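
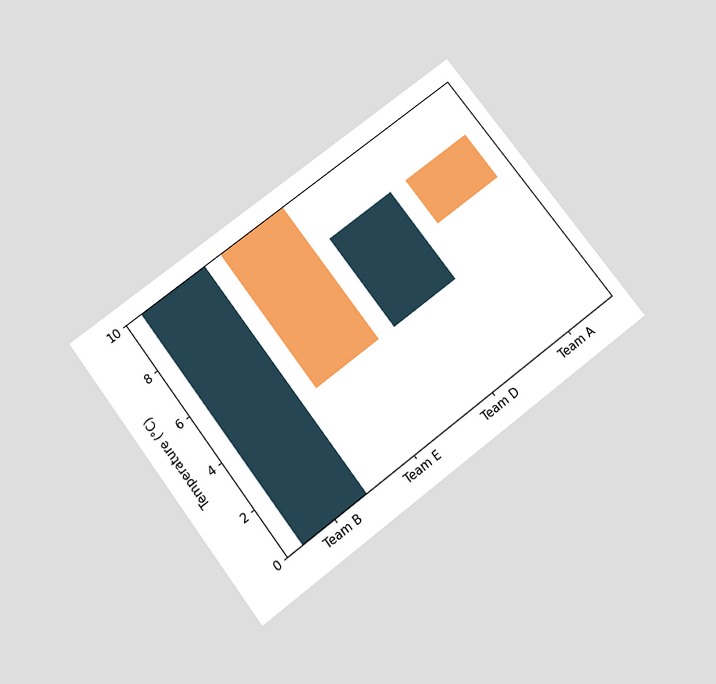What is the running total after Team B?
The chart is tilted about 37° counter-clockwise and viewed slightly from below. After Team B the running total reaches 10°C.

10°C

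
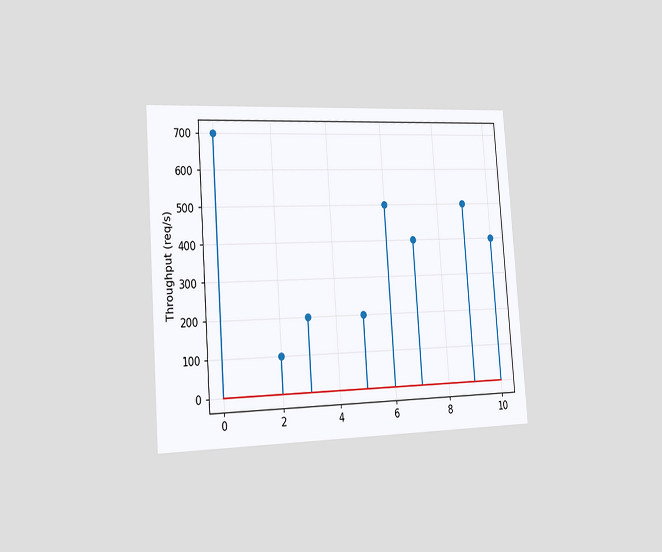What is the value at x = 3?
The chart is tilted about 4° counter-clockwise and viewed slightly from the left. The stem at x=3 reaches 200req/s.

200req/s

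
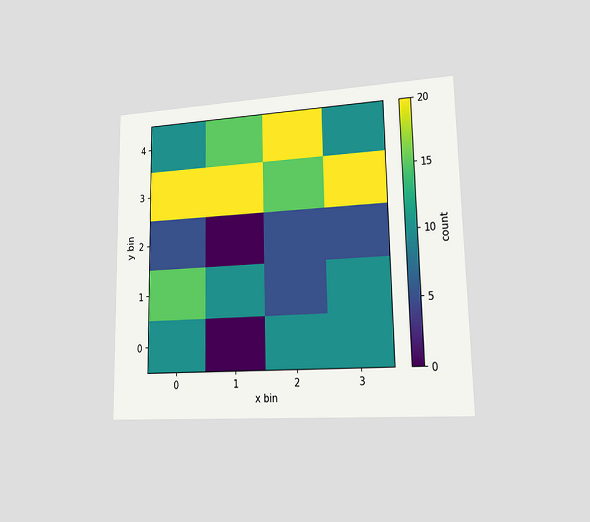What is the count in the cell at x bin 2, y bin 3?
15

The chart is viewed slightly from the right. Matching the cell (2, 3) against the colorbar gives 15.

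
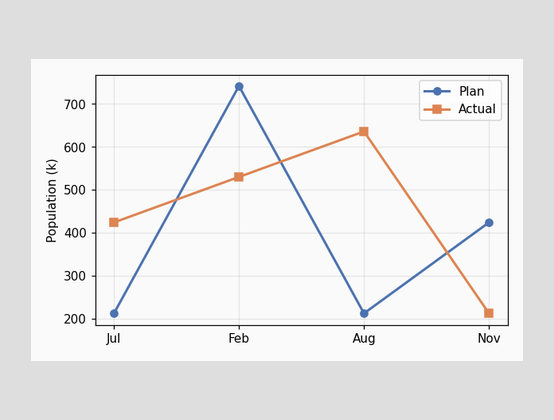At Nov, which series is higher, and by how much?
At Nov, Plan sits above the other line by 212k.

Plan, by 212k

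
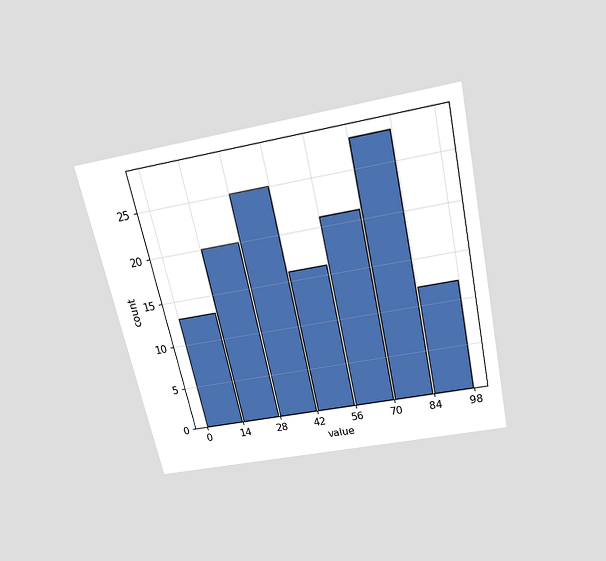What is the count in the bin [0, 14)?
13

The chart is tilted about 12° counter-clockwise and viewed slightly from above. The [0, 14) bin has height 13.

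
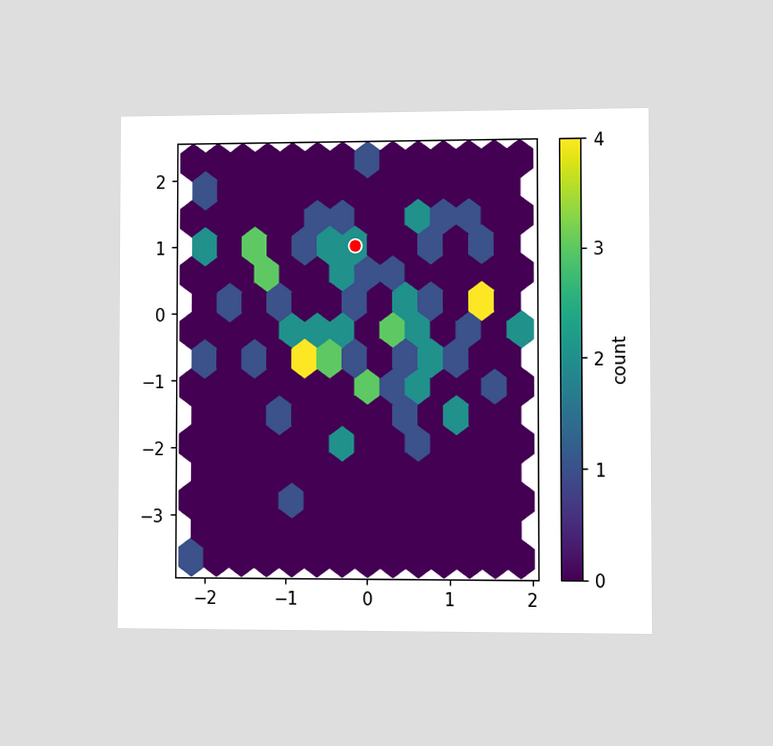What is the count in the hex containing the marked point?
2

The chart is viewed at a slight angle. The marked hex reads 2 on the colorbar.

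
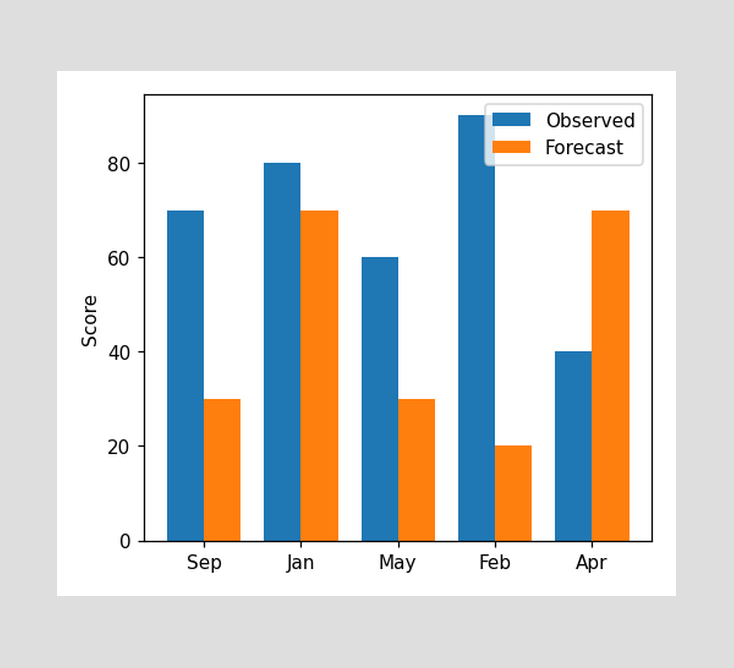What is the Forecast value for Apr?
The Forecast bar at Apr reaches 70 on the y-axis.

70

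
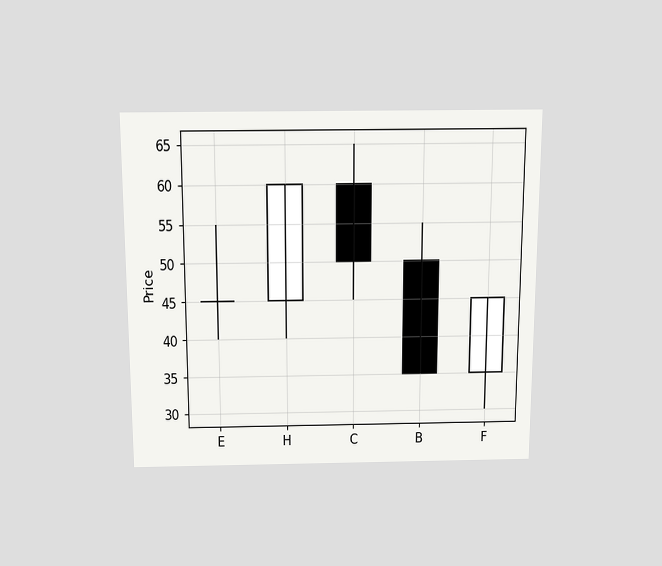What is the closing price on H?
60

The chart is viewed slightly from above. The H candle closes at 60.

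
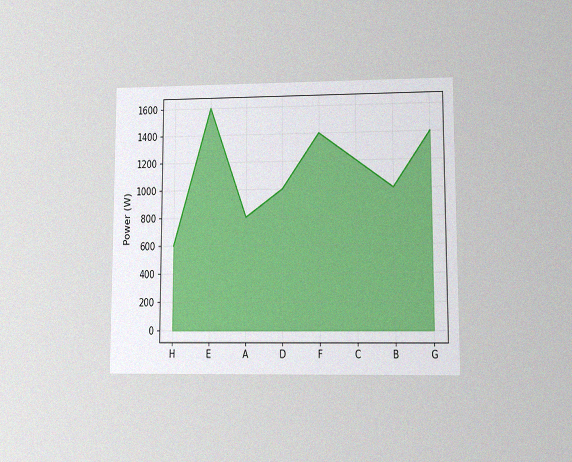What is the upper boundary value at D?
1000W

The chart is viewed at a slight angle, with some photo noise. At D the upper boundary is at 1000W.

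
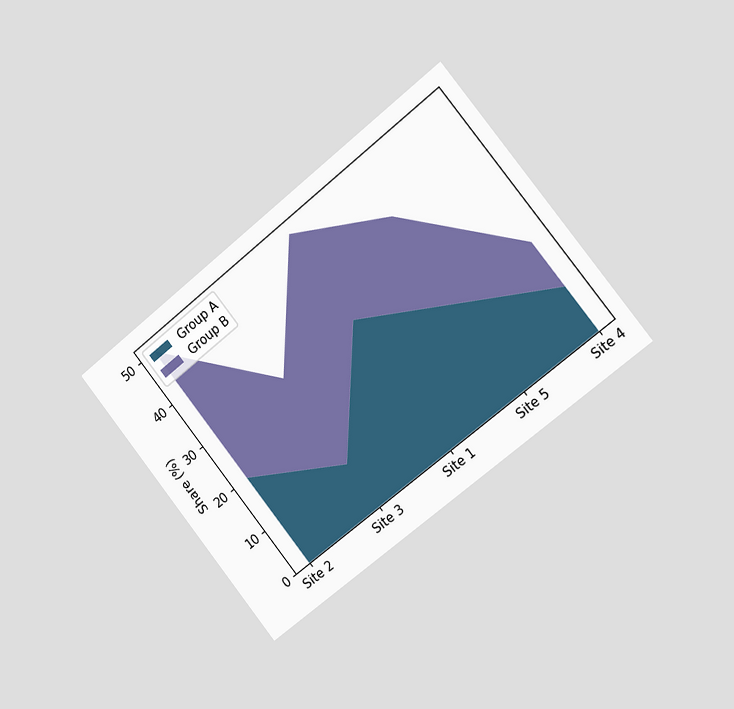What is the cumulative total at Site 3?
The chart is tilted about 39° counter-clockwise and viewed slightly from the right. The stacked total at Site 3 reaches 30%.

30%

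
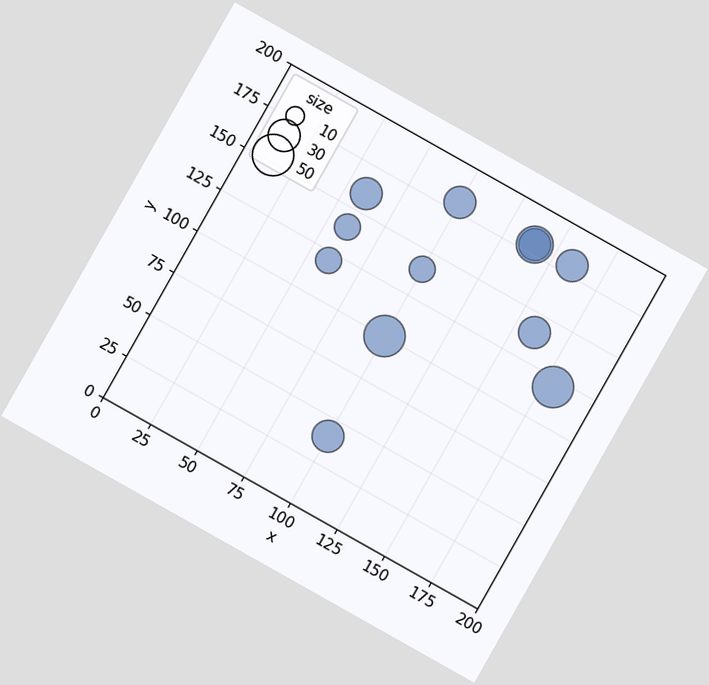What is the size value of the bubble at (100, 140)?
20

The chart is tilted about 29° clockwise. Matching the bubble at (100, 140) against the size legend gives 20.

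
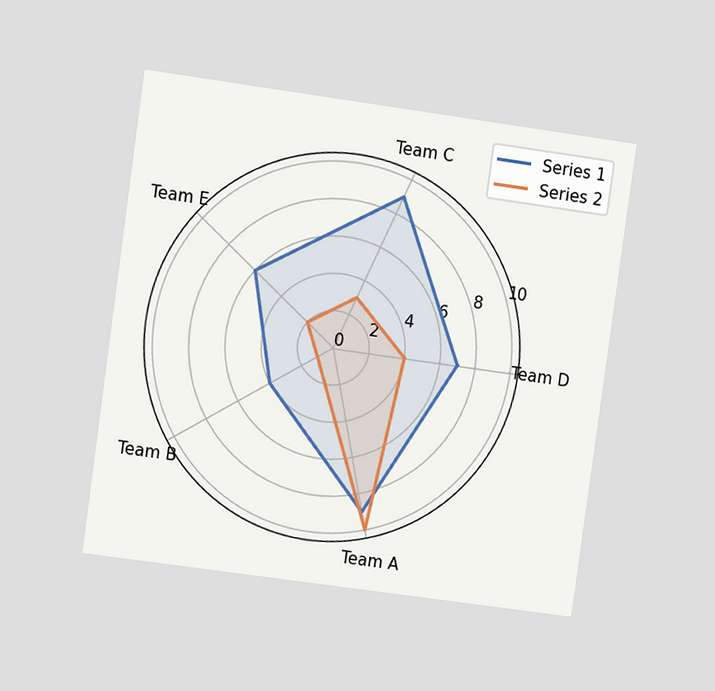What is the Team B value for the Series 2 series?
The chart is tilted about 8° clockwise and viewed at a slight angle. On the Team B axis, Series 2 reaches 1.

1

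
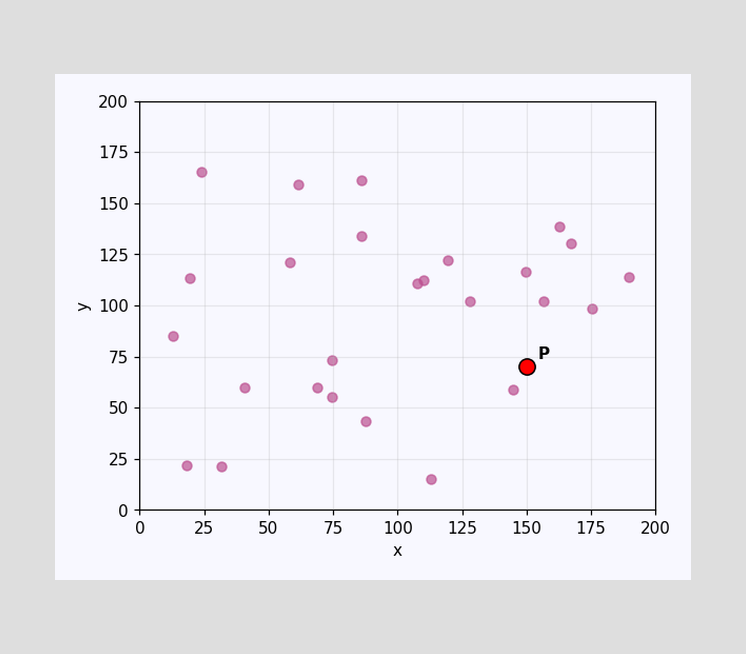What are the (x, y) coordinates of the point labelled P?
Following the gridlines from P to each axis, P sits at (150, 70).

(150, 70)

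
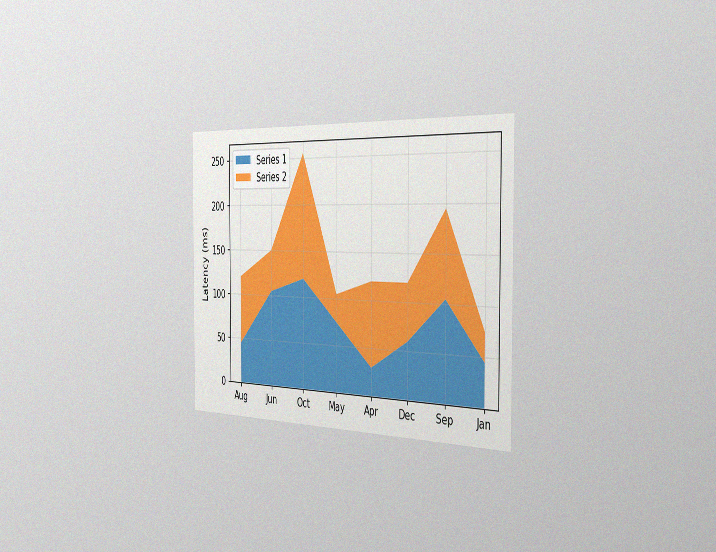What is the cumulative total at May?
The chart is viewed slightly from the right, with some photo noise. The stacked total at May reaches 105ms.

105ms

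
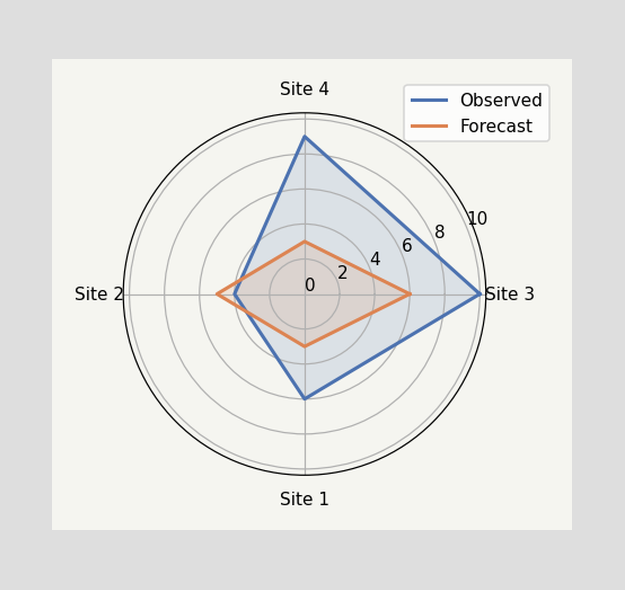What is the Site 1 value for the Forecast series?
3

On the Site 1 axis, Forecast reaches 3.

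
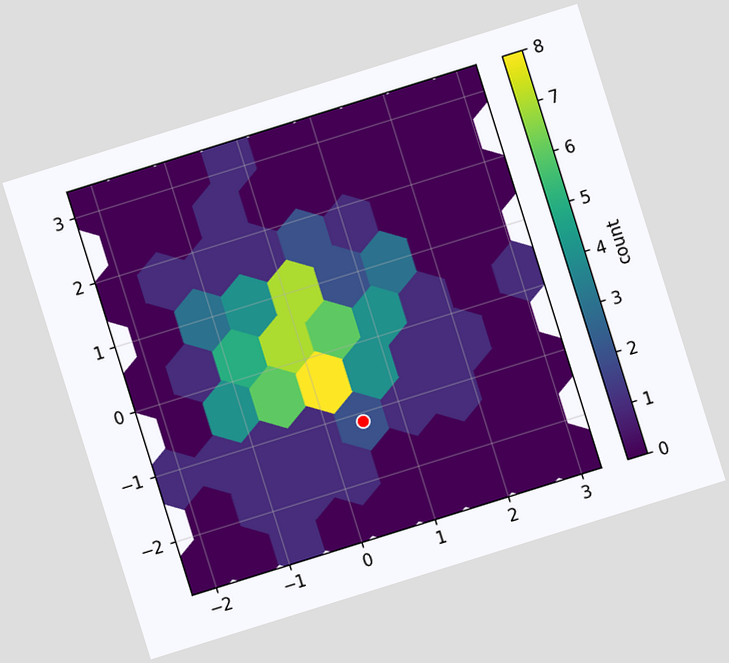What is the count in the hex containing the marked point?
The chart is tilted about 17° counter-clockwise. The marked hex reads 2 on the colorbar.

2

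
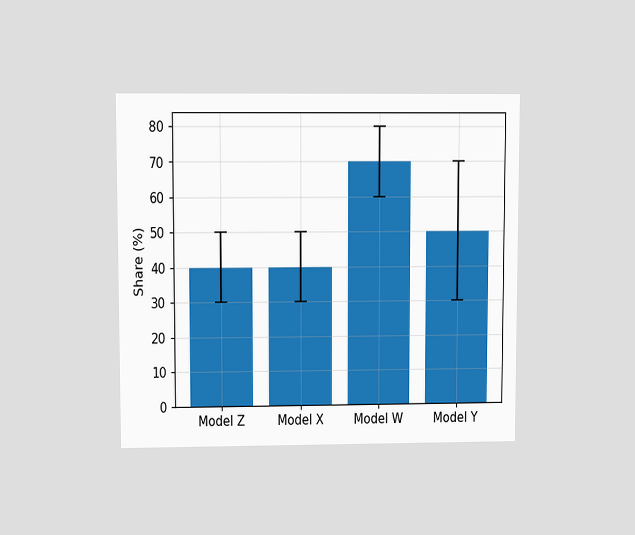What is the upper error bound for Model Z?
The chart is viewed at a slight angle. The Model Z bar's upper whisker reaches 50%.

50%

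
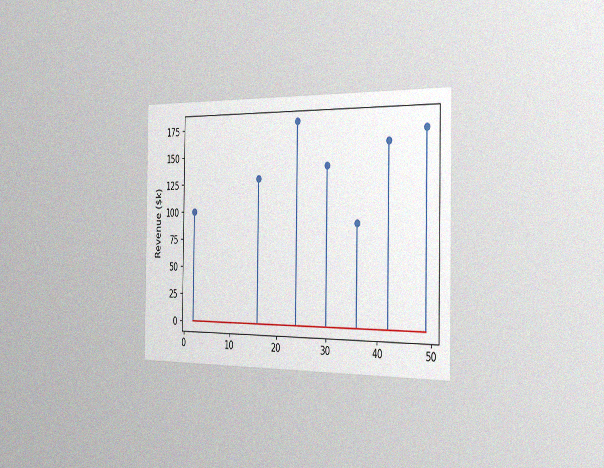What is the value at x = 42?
The chart is viewed slightly from the right, with some photo noise. The stem at x=42 reaches $160k.

$160k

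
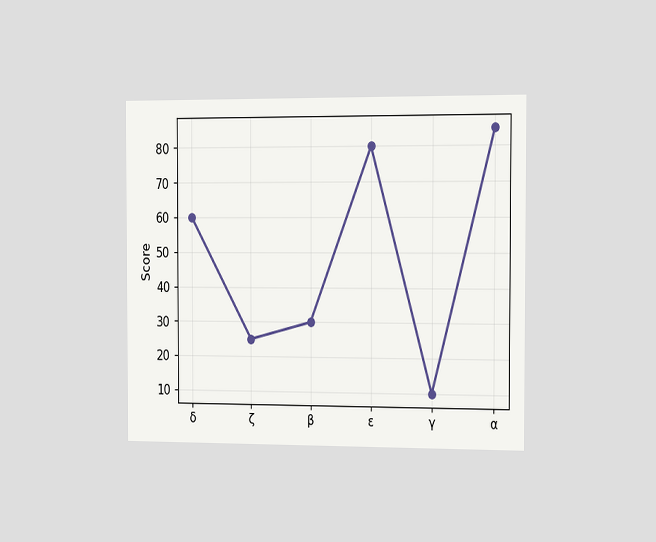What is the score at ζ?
25

The chart is viewed slightly from the right. At ζ, the line is at 25.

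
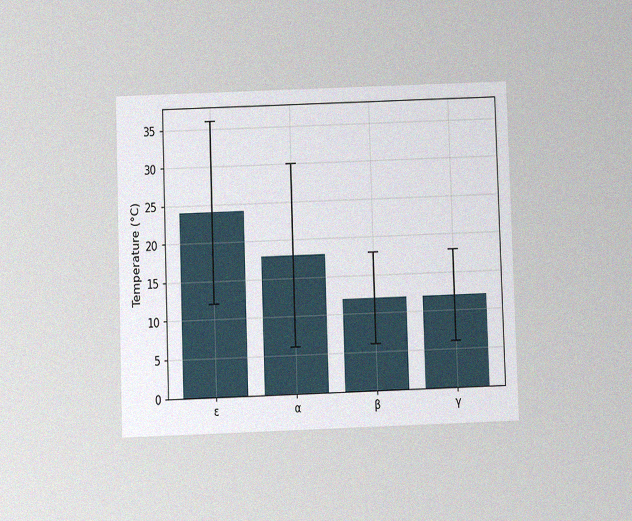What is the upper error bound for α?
30°C

The chart is viewed slightly from below, with some photo noise. The α bar's upper whisker reaches 30°C.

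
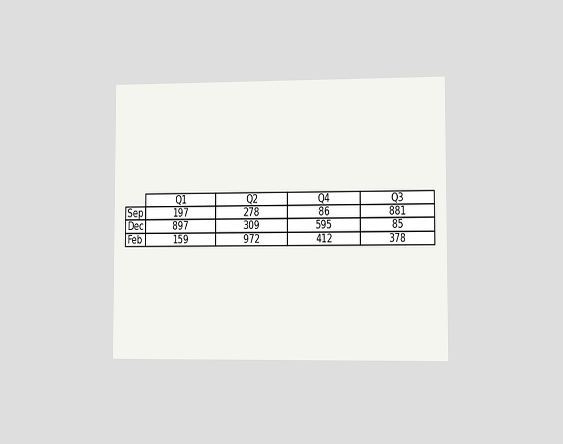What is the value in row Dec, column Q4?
The chart is viewed slightly from the right. The (Dec, Q4) cell reads 595.

595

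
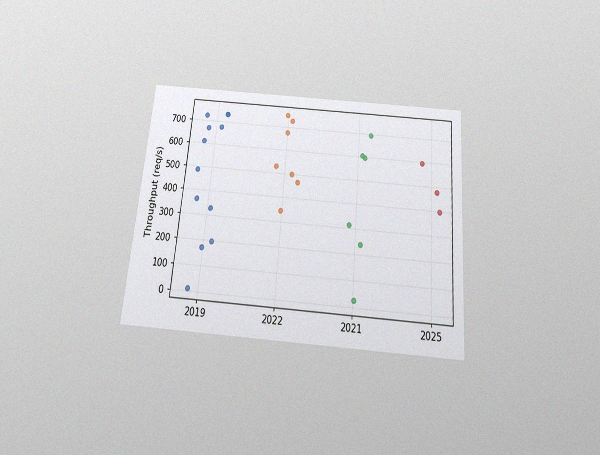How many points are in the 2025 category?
3

The chart is tilted about 5° clockwise and viewed slightly from below, with some photo noise. Counting the markers in the 2025 column gives 3.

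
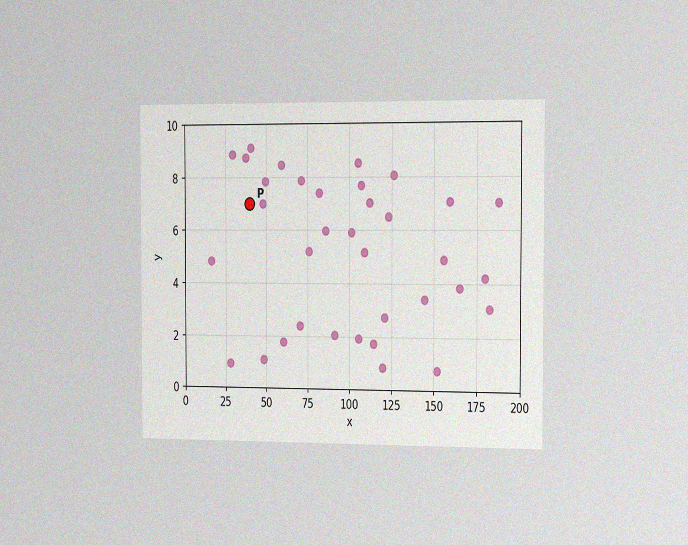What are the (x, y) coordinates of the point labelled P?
(40, 7)

The chart is viewed slightly from the right, with some photo noise. Following the gridlines from P to each axis, P sits at (40, 7).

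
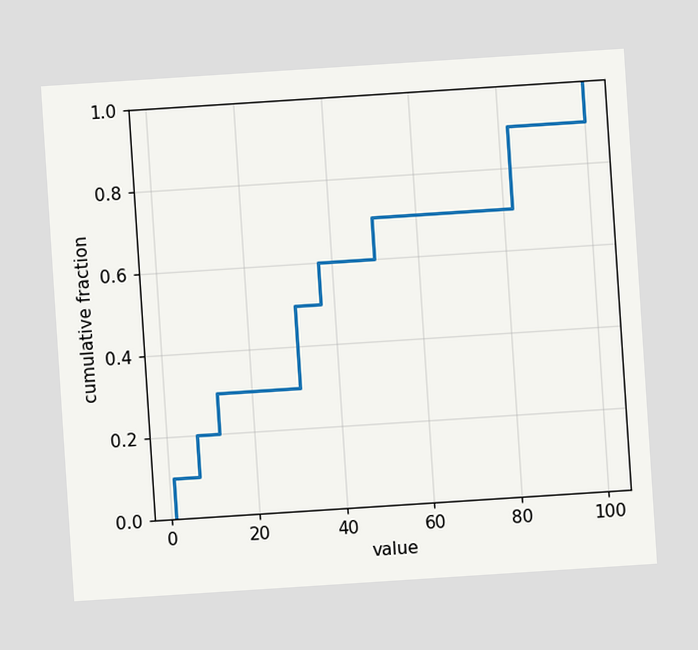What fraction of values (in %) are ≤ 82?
90%

The chart is tilted about 4° counter-clockwise. At x=82 the ECDF step is at 90%.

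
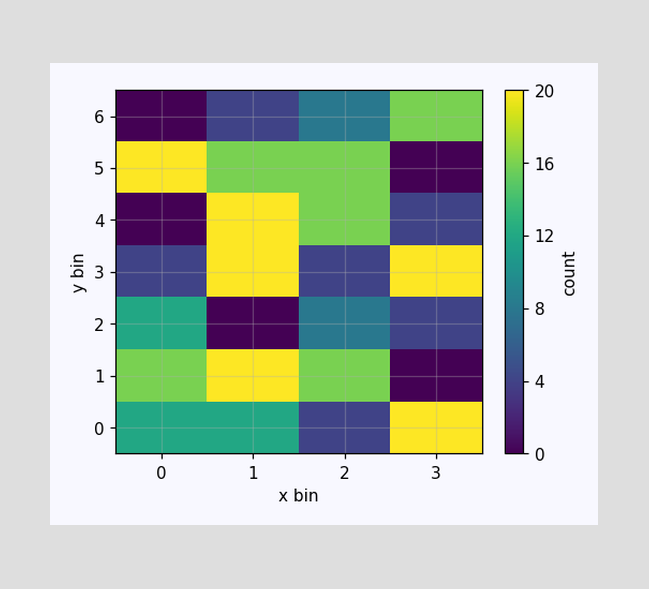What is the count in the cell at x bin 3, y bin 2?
Matching the cell (3, 2) against the colorbar gives 4.

4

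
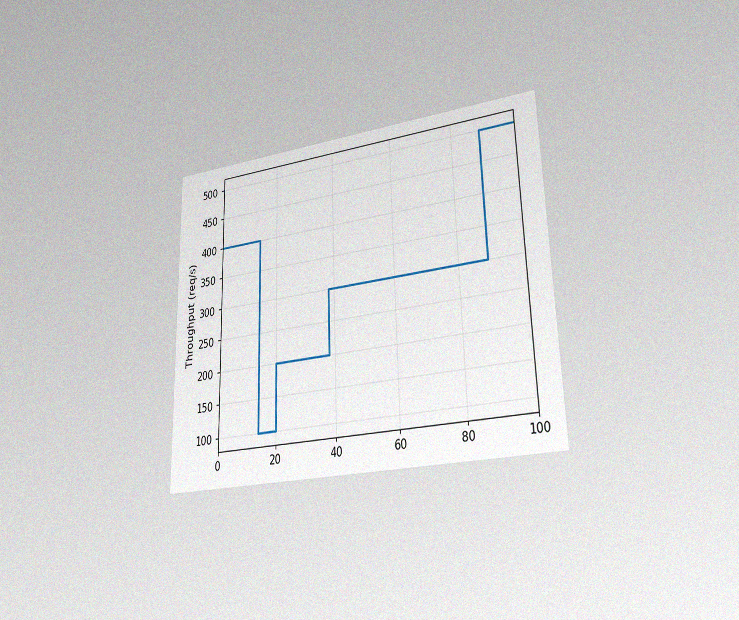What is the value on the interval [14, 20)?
The chart is viewed slightly from the right, with some photo noise. On [14, 20) the step sits at 100req/s.

100req/s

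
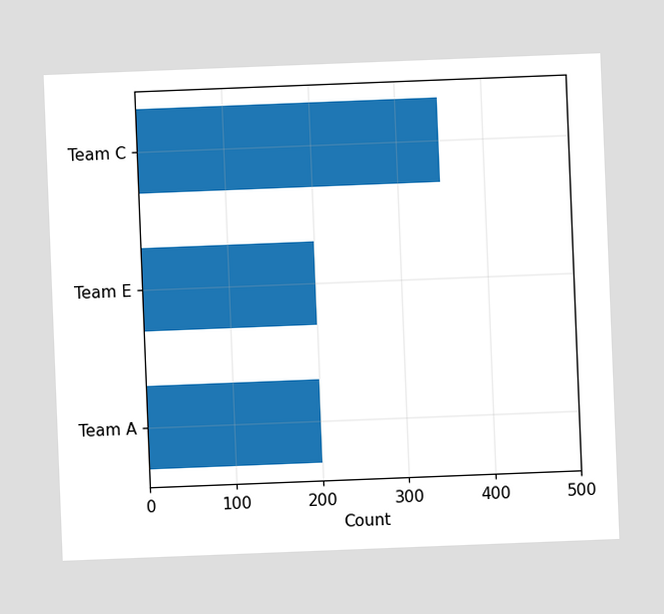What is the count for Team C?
350

The chart is tilted about 2° counter-clockwise. Reading along the chart's x-axis, the Team C bar reaches 350.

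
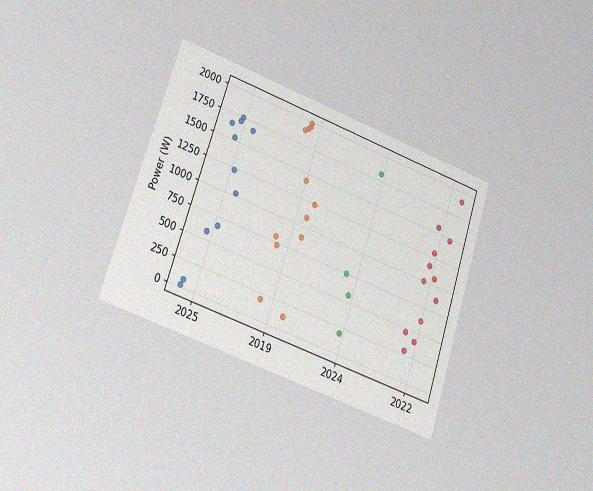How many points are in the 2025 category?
11

The chart is tilted about 18° clockwise and viewed at a slight angle, with some photo noise. Counting the markers in the 2025 column gives 11.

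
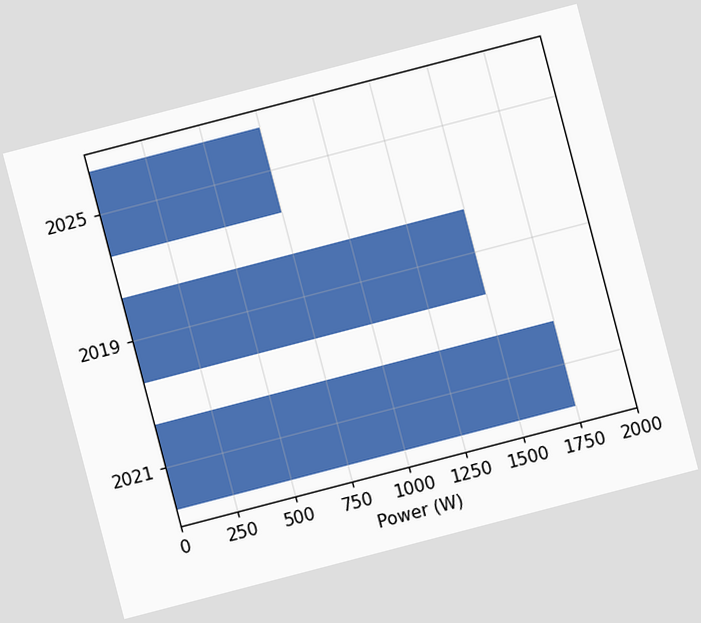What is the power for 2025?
The chart is tilted about 15° counter-clockwise. Reading along the chart's x-axis, the 2025 bar reaches 750W.

750W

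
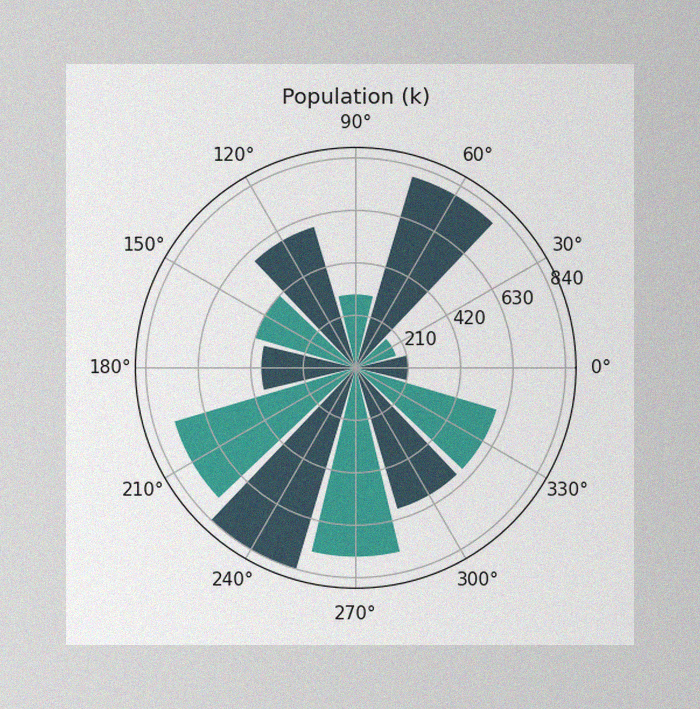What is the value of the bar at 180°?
378k

The image has some photo noise and uneven lighting. The bar at 180° reaches 378k on the radial axis.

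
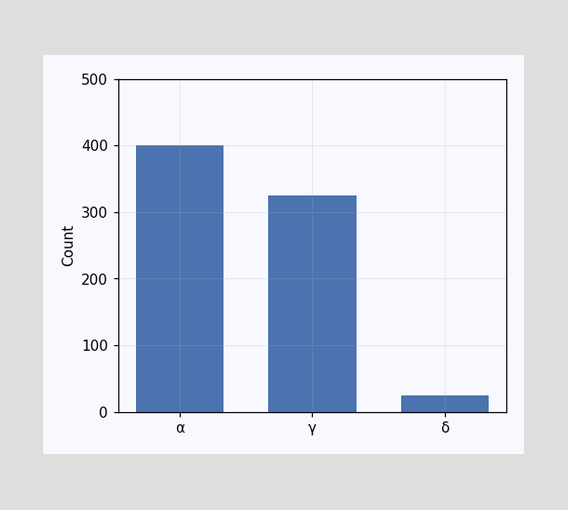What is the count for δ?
Reading along the chart's y-axis, the δ bar reaches 25.

25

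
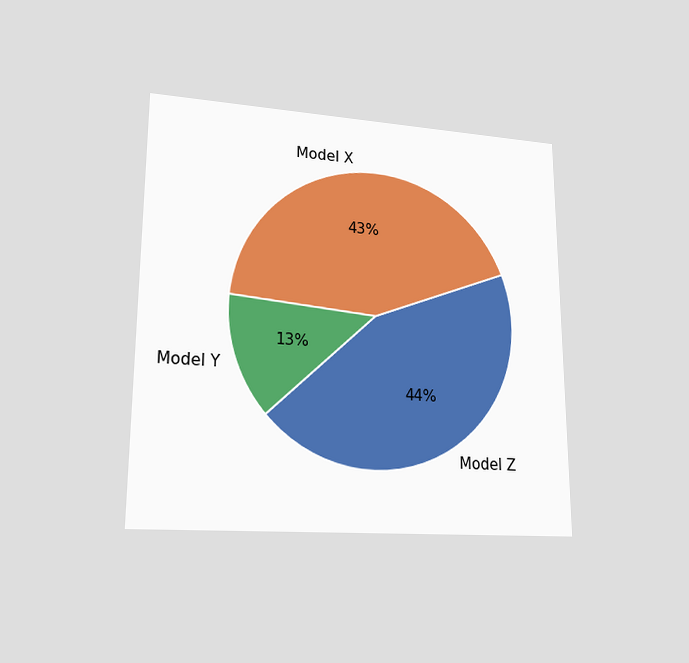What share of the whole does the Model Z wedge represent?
The chart is viewed at a slight angle. The Model Z slice takes up 44% of the pie.

44%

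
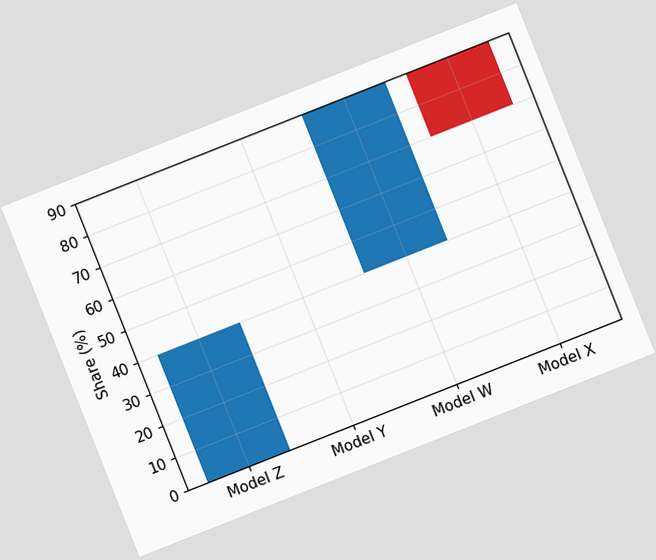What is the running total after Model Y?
The chart is tilted about 22° counter-clockwise. After Model Y the running total reaches 40%.

40%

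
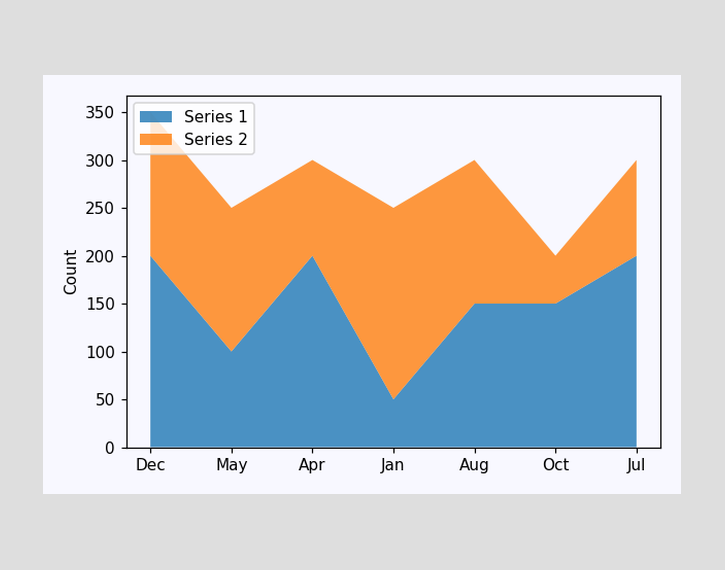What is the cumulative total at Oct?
The stacked total at Oct reaches 200.

200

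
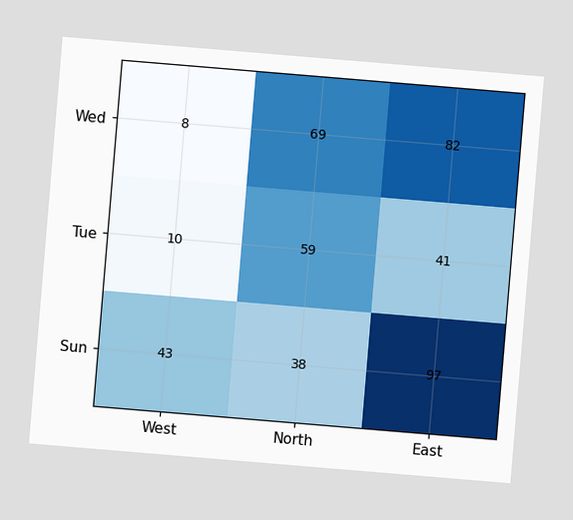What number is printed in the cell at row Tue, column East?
The chart is tilted about 5° clockwise. The (Tue, East) cell reads 41.

41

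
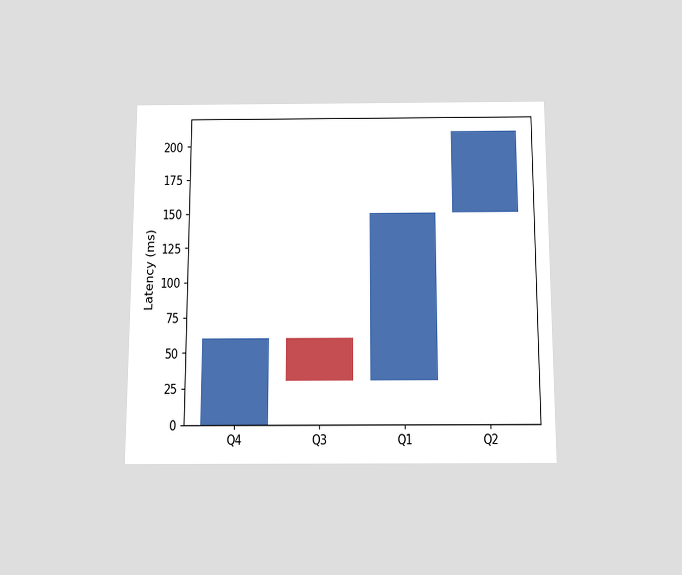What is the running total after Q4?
The chart is viewed slightly from below. After Q4 the running total reaches 60ms.

60ms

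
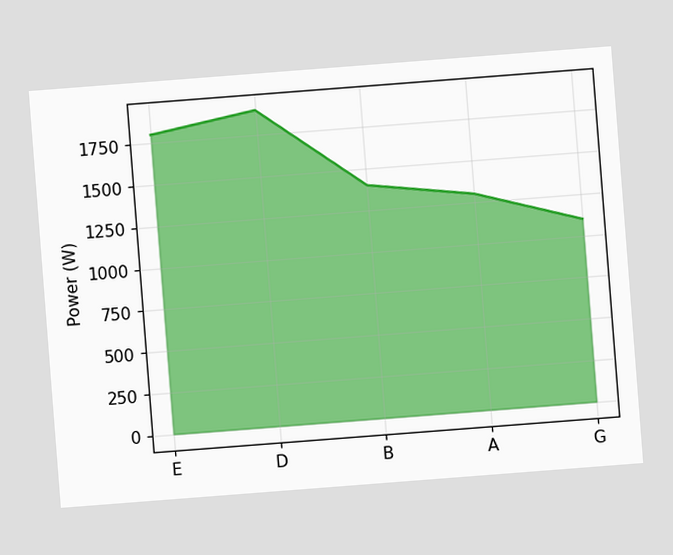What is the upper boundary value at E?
1800W

The chart is tilted about 4° counter-clockwise. At E the upper boundary is at 1800W.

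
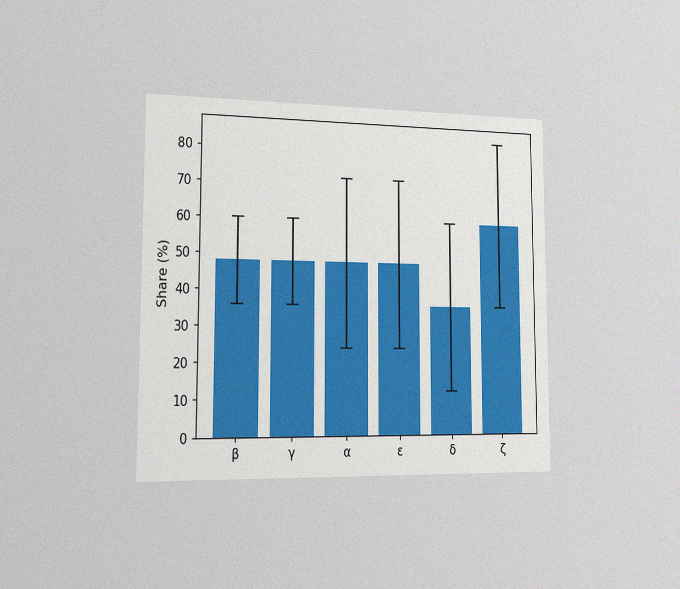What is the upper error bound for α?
72%

The chart is viewed slightly from the left, with some photo noise. The α bar's upper whisker reaches 72%.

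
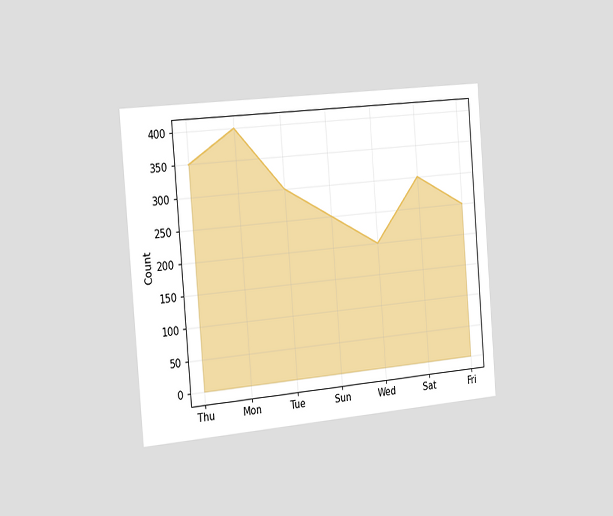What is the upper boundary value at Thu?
350

The chart is tilted about 5° counter-clockwise and viewed slightly from the left. At Thu the upper boundary is at 350.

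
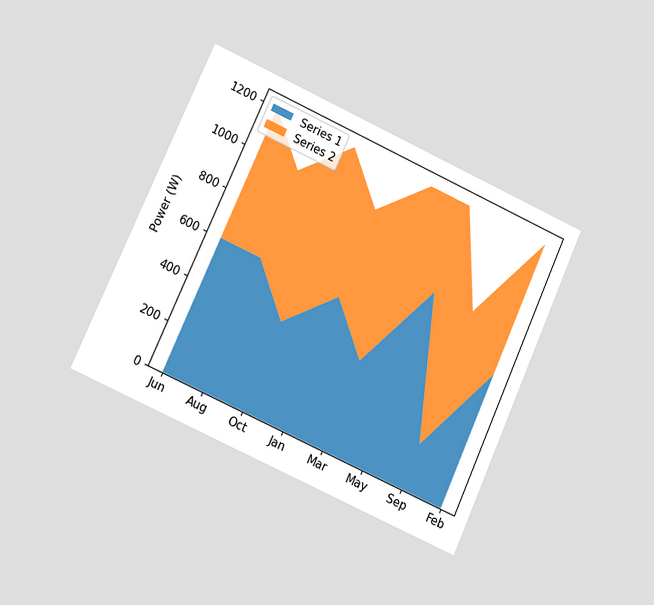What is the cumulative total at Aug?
1000W

The chart is tilted about 24° clockwise and viewed at a slight angle. The stacked total at Aug reaches 1000W.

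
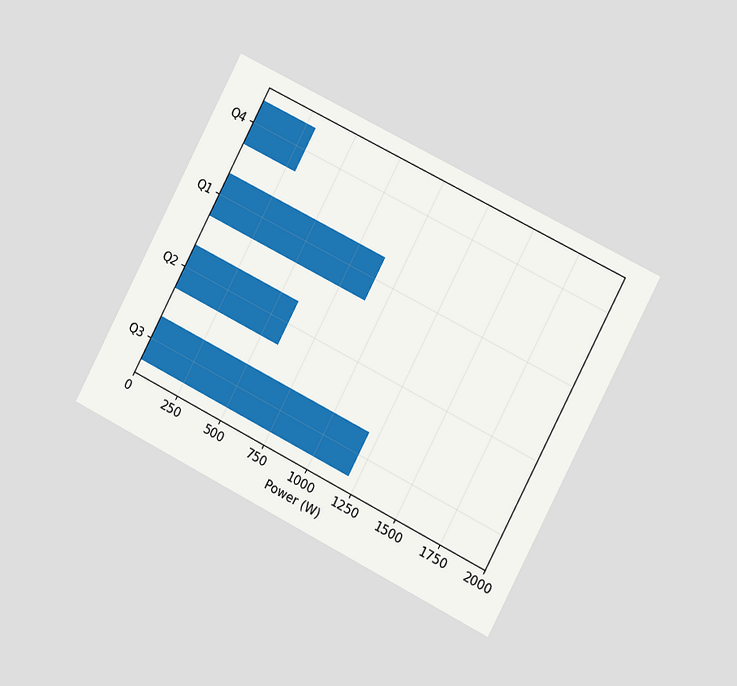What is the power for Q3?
1200W

The chart is tilted about 27° clockwise and viewed slightly from the right. Reading along the chart's x-axis, the Q3 bar reaches 1200W.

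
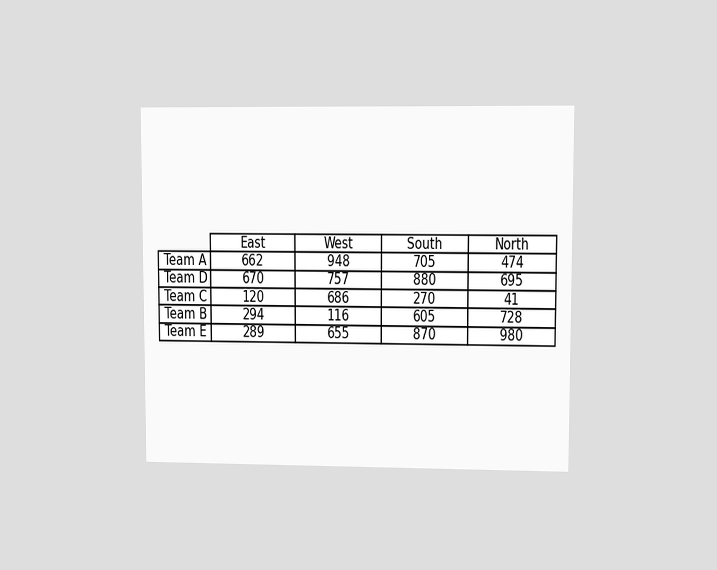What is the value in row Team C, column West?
The chart is viewed at a slight angle. The (Team C, West) cell reads 686.

686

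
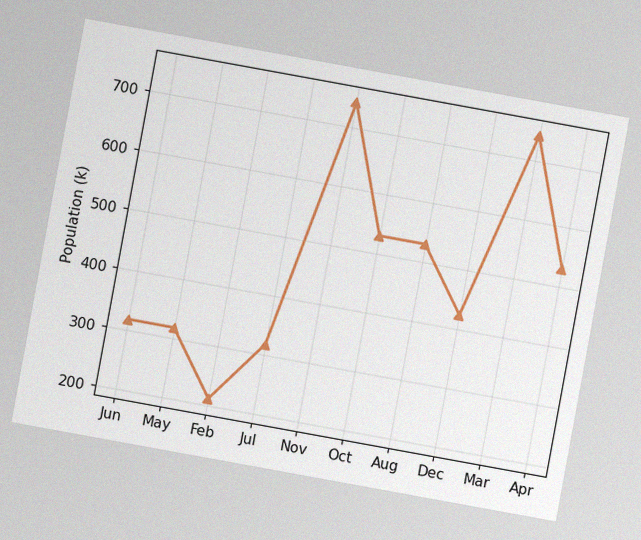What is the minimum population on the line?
212k

The chart is tilted about 10° clockwise, with some photo noise. The lowest point is at Feb, and reading across to the y-axis gives 212k.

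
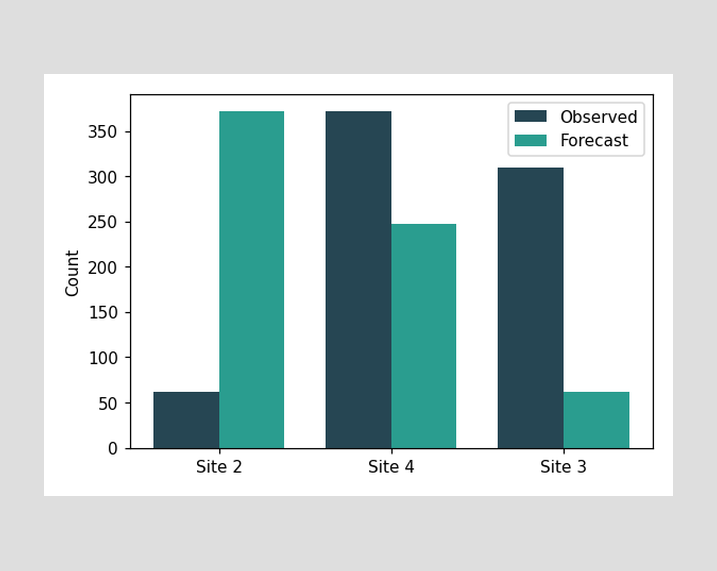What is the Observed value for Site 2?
The Observed bar at Site 2 reaches 62 on the y-axis.

62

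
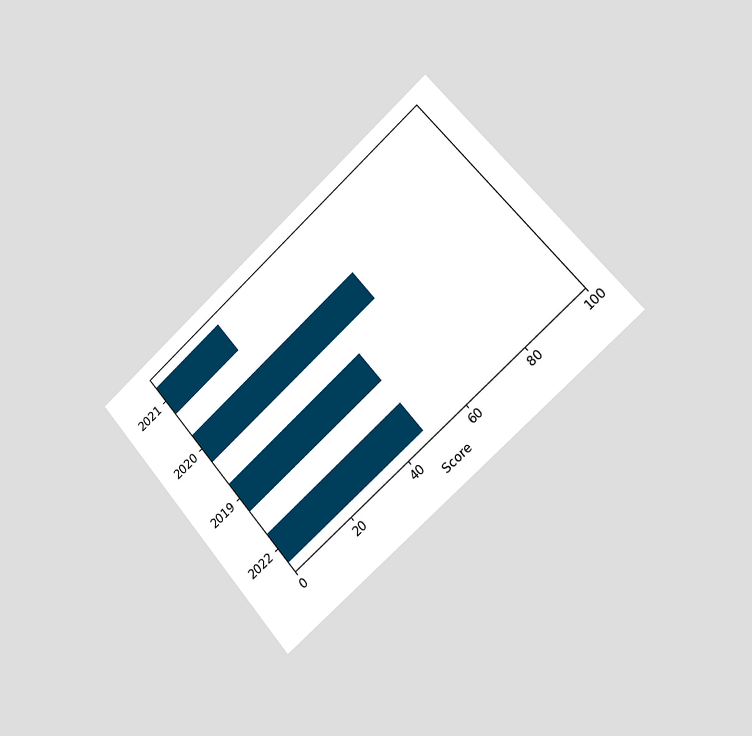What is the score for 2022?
48

The chart is tilted about 41° counter-clockwise and viewed slightly from the right. Reading along the chart's x-axis, the 2022 bar reaches 48.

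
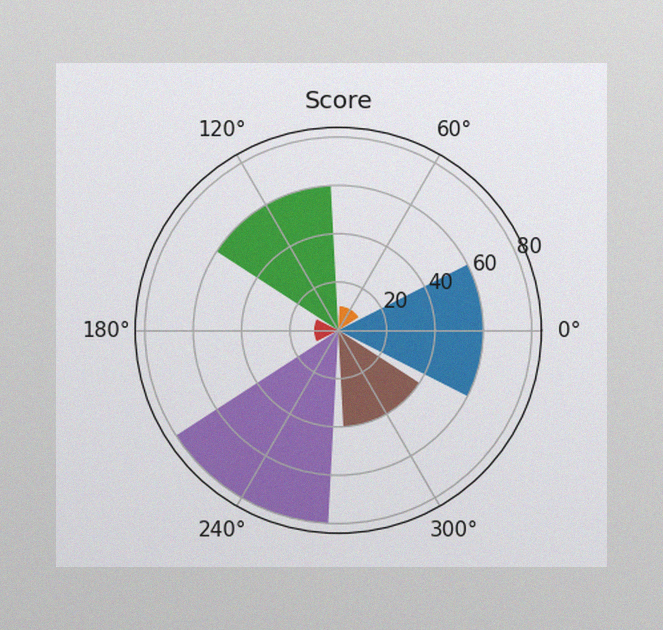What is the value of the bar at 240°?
80

The image has some photo noise and uneven lighting. The bar at 240° reaches 80 on the radial axis.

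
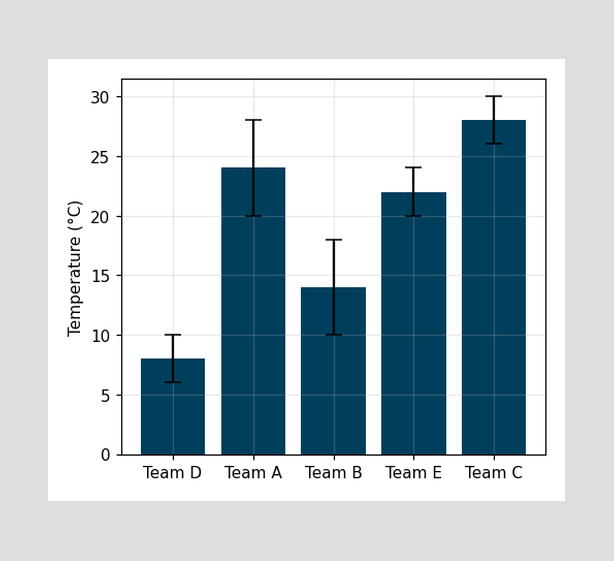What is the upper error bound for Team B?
18°C

The Team B bar's upper whisker reaches 18°C.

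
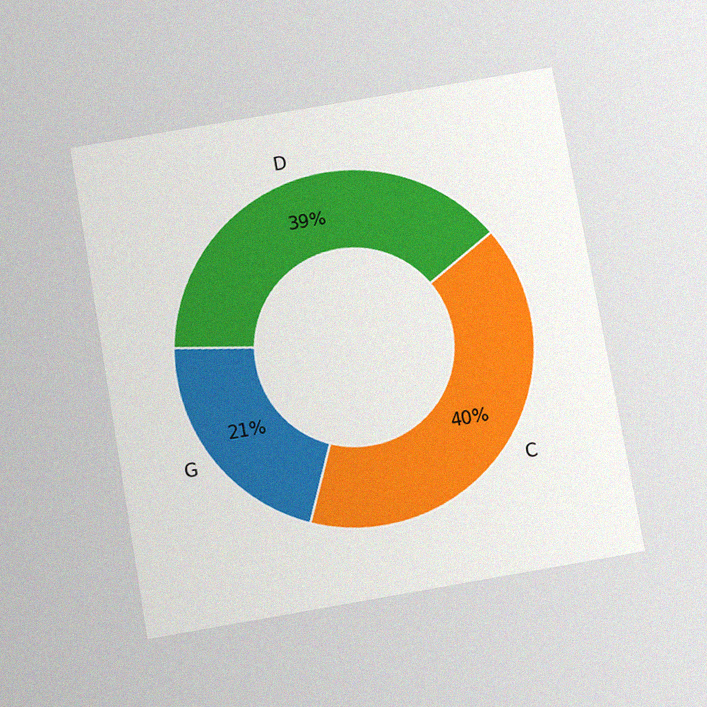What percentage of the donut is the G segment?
21%

The chart is tilted about 10° counter-clockwise and viewed slightly from below, with some photo noise. The G segment takes up 21% of the ring.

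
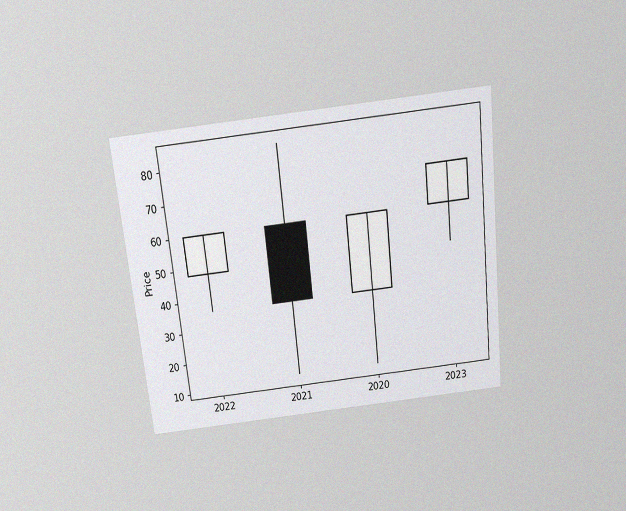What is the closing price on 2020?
The chart is tilted about 6° counter-clockwise and viewed slightly from above, with some photo noise. The 2020 candle closes at 60.

60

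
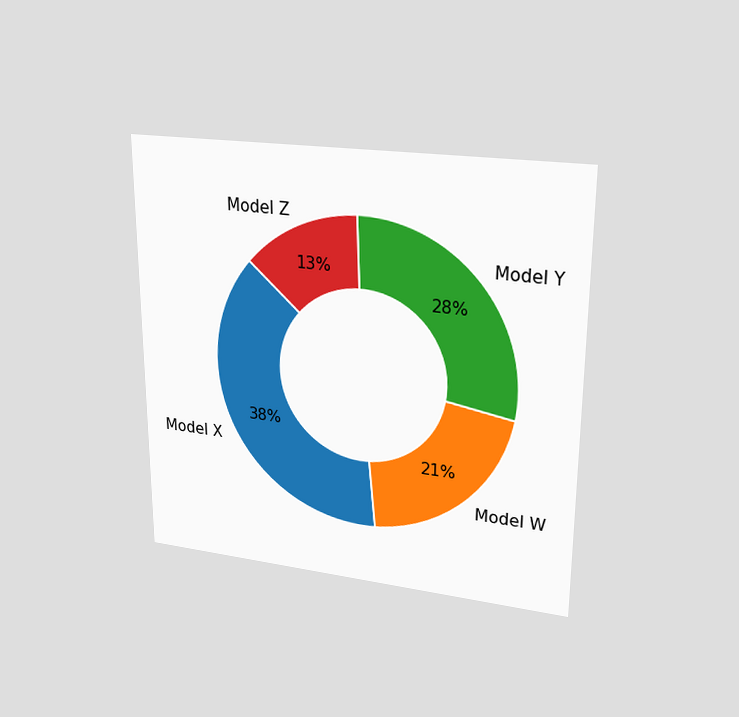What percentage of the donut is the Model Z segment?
13%

The chart is viewed at a slight angle. The Model Z segment takes up 13% of the ring.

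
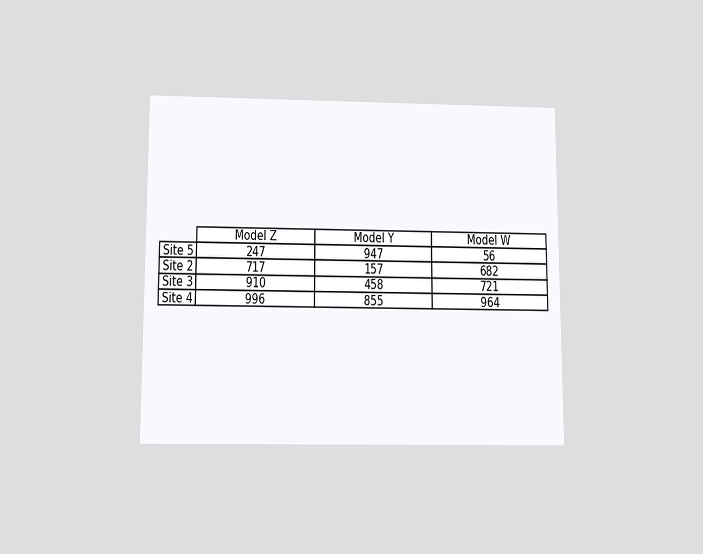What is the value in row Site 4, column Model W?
The chart is viewed slightly from below. The (Site 4, Model W) cell reads 964.

964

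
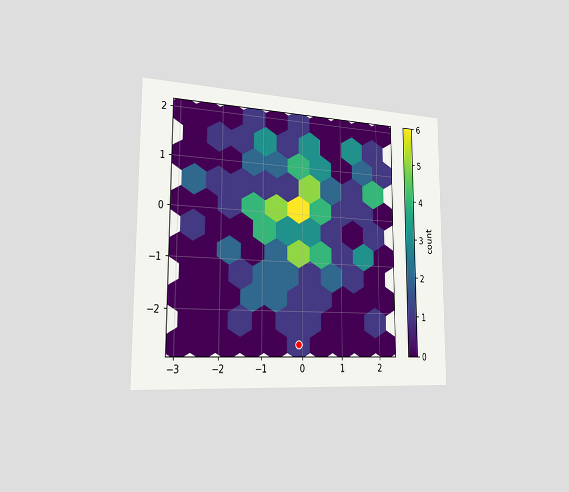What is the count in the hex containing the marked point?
The chart is viewed slightly from the left. The marked hex reads 1 on the colorbar.

1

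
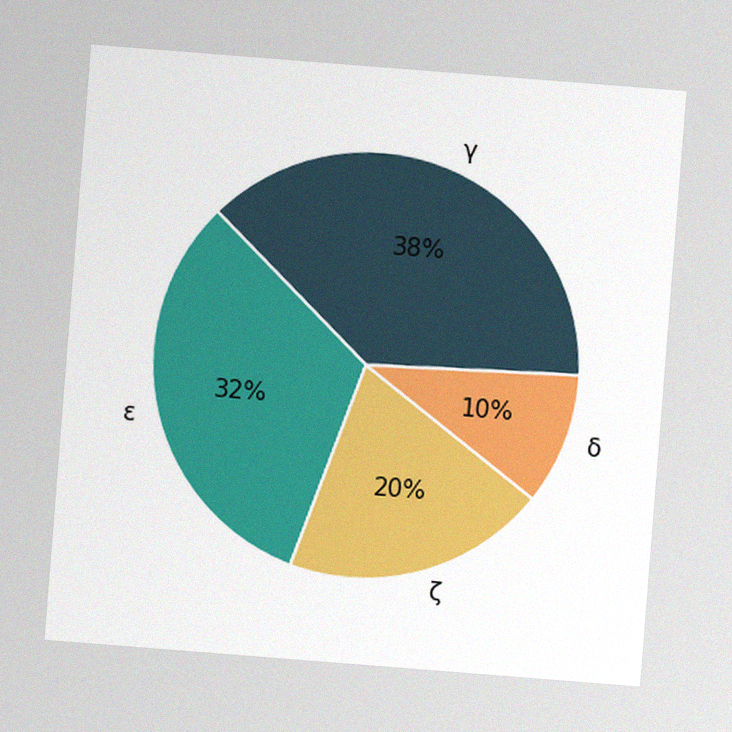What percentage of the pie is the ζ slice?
The chart is tilted about 4° clockwise, with some photo noise. The ζ slice takes up 20% of the pie.

20%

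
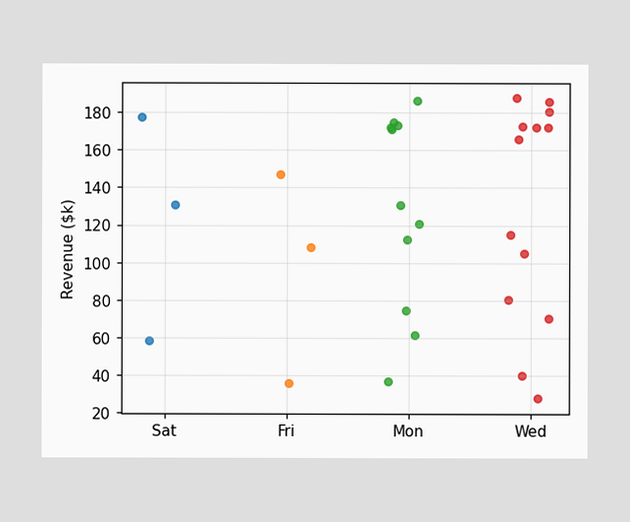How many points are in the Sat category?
Counting the markers in the Sat column gives 3.

3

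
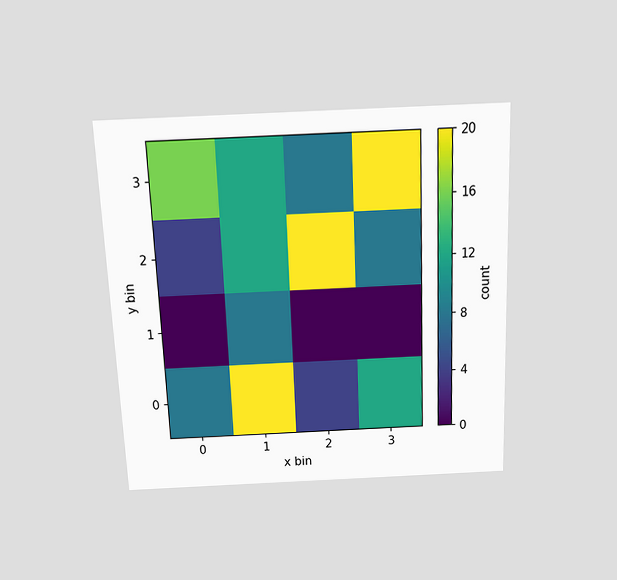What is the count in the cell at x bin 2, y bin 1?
0

The chart is tilted about 2° counter-clockwise and viewed slightly from above. Matching the cell (2, 1) against the colorbar gives 0.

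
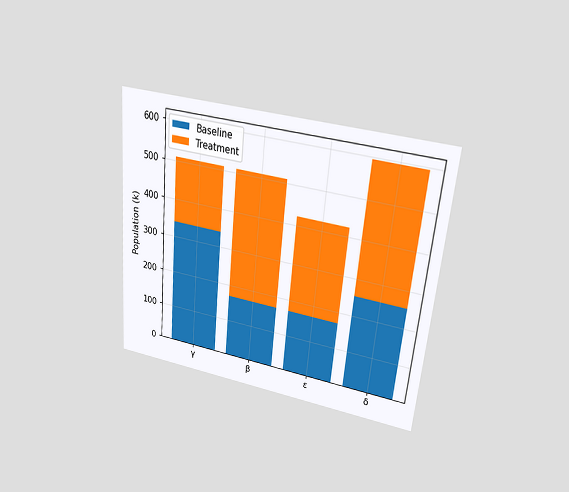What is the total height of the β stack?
The chart is tilted about 5° clockwise and viewed slightly from above. The β stack's top reaches 510k on the y-axis.

510k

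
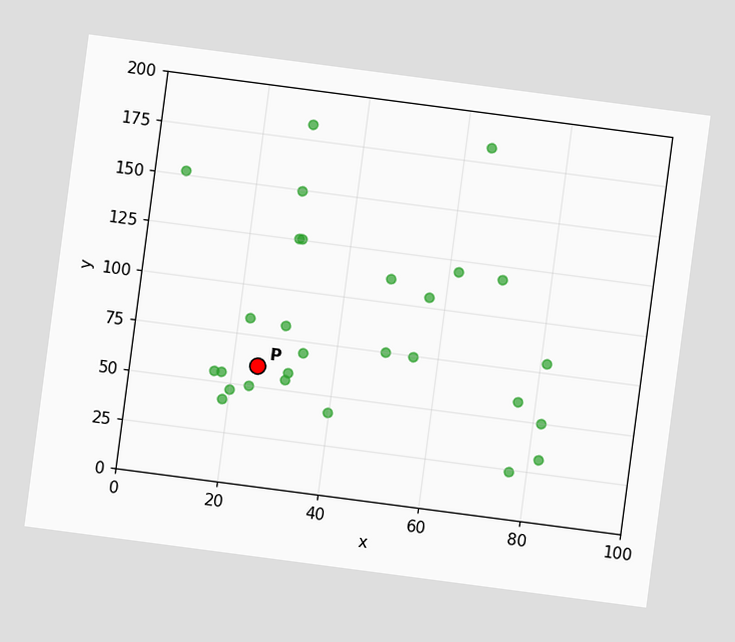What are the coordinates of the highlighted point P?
(25, 60)

The chart is tilted about 7° clockwise. Following the gridlines from P to each axis, P sits at (25, 60).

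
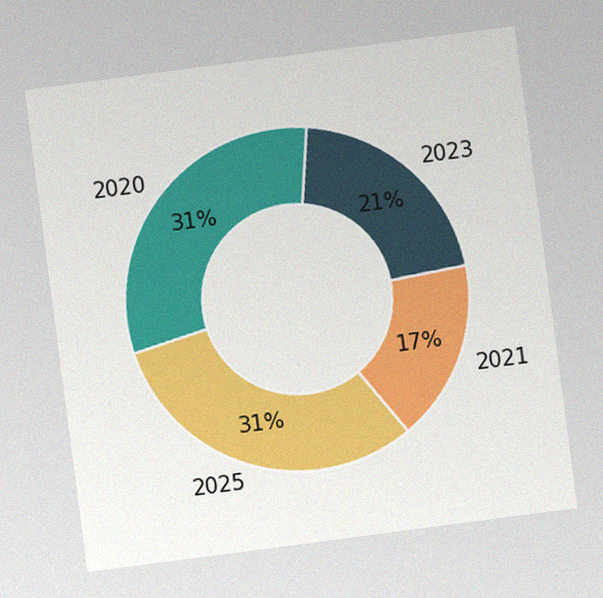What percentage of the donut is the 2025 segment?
31%

The chart is tilted about 7° counter-clockwise, with some photo noise. The 2025 segment takes up 31% of the ring.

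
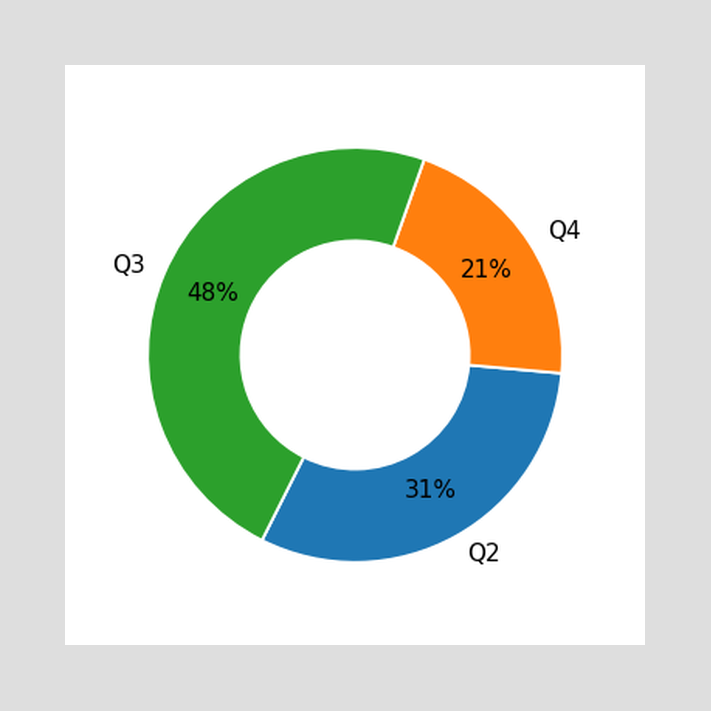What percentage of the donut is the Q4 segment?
21%

The Q4 segment takes up 21% of the ring.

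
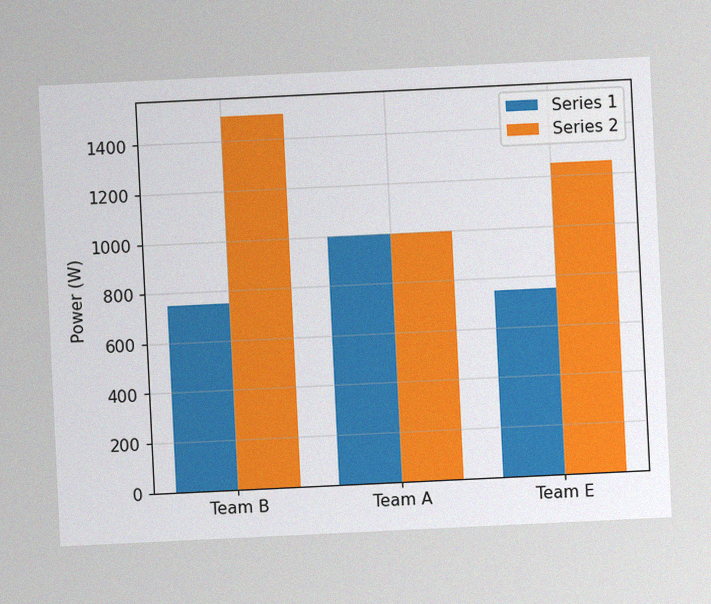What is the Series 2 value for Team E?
The chart is tilted about 3° counter-clockwise, with some photo noise. The Series 2 bar at Team E reaches 1250W on the y-axis.

1250W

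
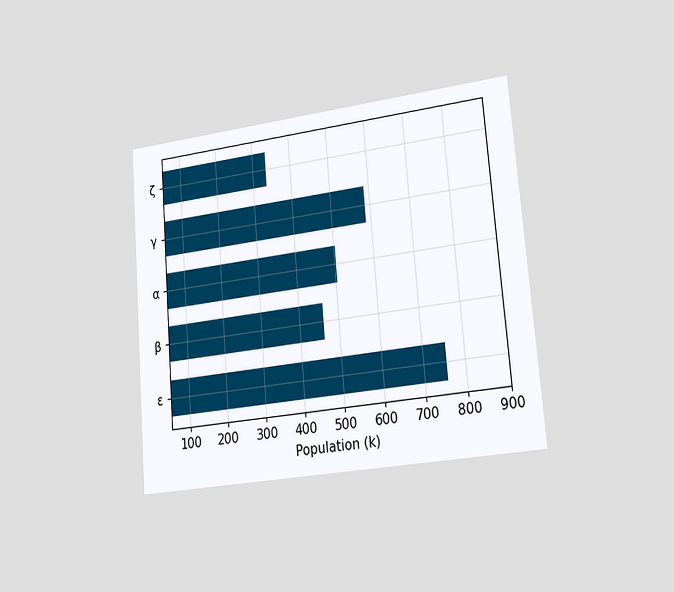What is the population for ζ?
The chart is tilted about 5° counter-clockwise and viewed slightly from the right. Reading along the chart's x-axis, the ζ bar reaches 336k.

336k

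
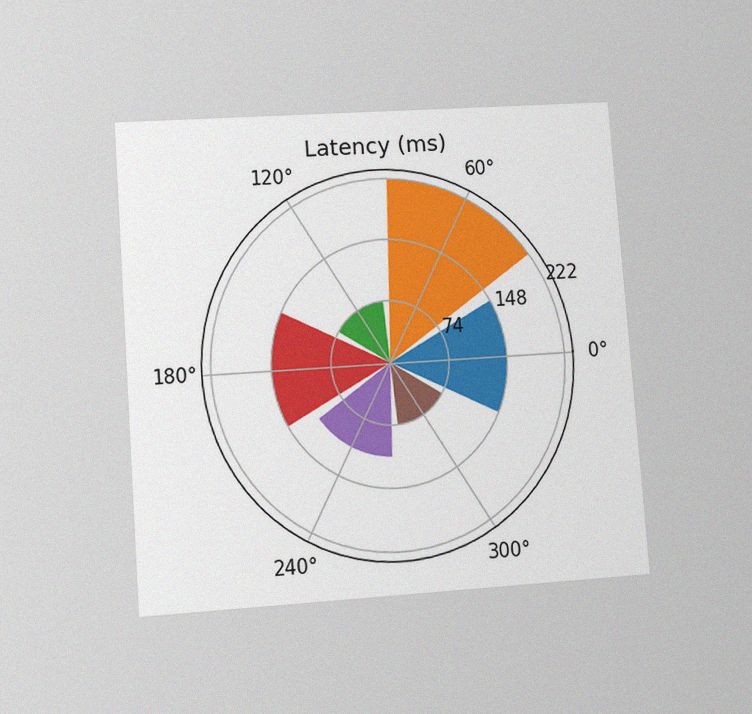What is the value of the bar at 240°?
111ms

The chart is tilted about 4° counter-clockwise and viewed at a slight angle, with some photo noise. The bar at 240° reaches 111ms on the radial axis.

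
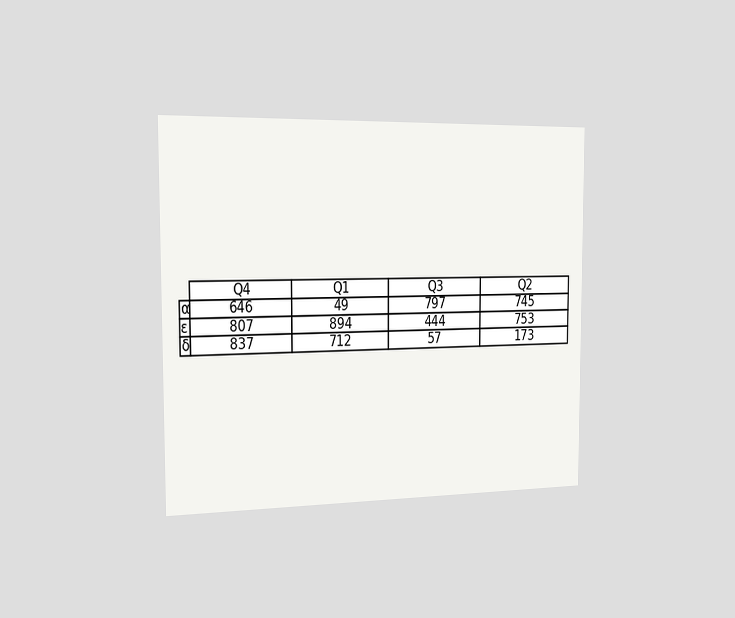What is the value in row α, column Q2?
745

The chart is viewed slightly from the left. The (α, Q2) cell reads 745.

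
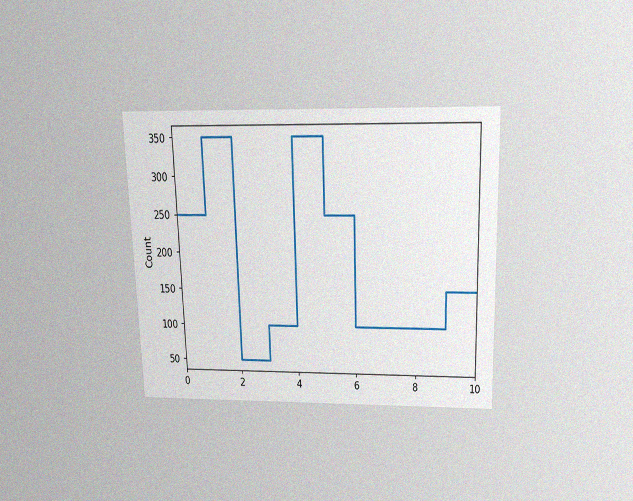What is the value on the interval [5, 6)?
The chart is viewed slightly from above, with some photo noise. On [5, 6) the step sits at 250.

250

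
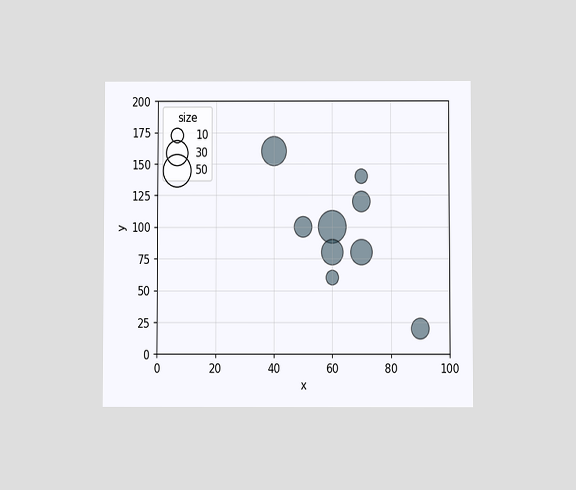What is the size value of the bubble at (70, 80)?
30

The chart is viewed slightly from below. Matching the bubble at (70, 80) against the size legend gives 30.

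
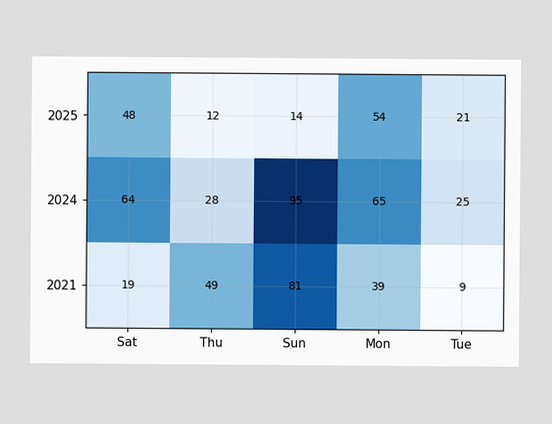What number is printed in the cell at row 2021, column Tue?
The (2021, Tue) cell reads 9.

9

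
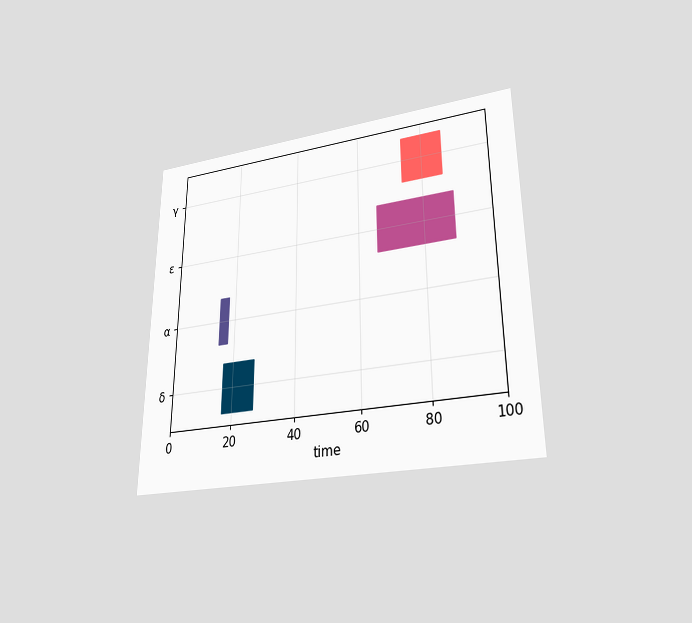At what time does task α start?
The chart is viewed at a slight angle. The α bar begins at t=15.

15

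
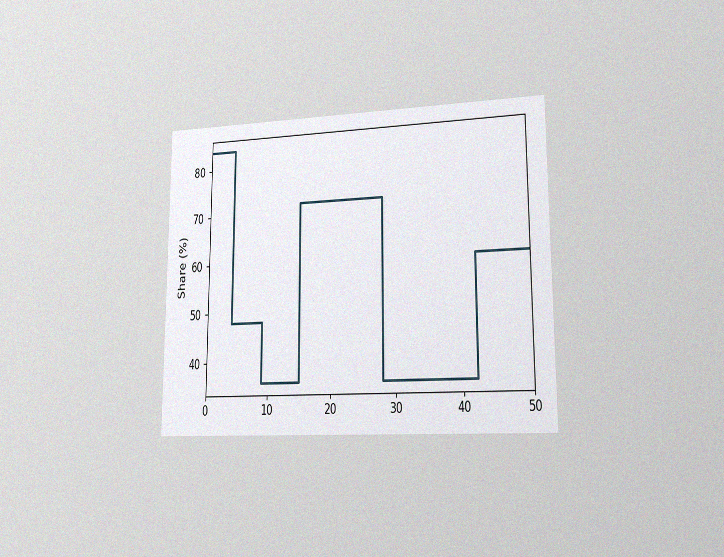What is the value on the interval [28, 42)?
The chart is viewed slightly from the right, with some photo noise. On [28, 42) the step sits at 36%.

36%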